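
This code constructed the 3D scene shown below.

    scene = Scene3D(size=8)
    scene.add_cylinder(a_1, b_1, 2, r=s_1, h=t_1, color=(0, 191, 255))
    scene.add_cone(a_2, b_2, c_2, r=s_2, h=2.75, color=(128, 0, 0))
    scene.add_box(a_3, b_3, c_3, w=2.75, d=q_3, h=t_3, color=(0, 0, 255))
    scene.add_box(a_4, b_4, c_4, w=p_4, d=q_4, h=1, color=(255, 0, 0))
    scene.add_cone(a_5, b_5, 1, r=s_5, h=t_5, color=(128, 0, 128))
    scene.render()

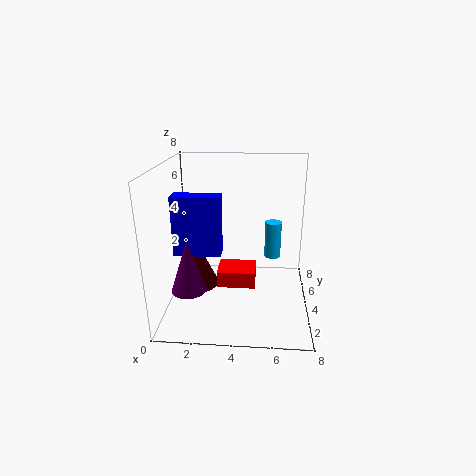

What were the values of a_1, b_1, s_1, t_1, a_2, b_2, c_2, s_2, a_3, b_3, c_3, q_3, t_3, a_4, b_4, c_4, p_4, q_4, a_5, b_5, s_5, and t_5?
a_1 = 6, b_1 = 6, s_1 = 0.5, t_1 = 2.25, a_2 = 1.5, b_2 = 4.5, c_2 = 0.75, s_2 = 1.25, a_3 = 0.25, b_3 = 4, c_3 = 2.75, q_3 = 1, t_3 = 3.5, a_4 = 2.75, b_4 = 4, c_4 = 0.75, p_4 = 2.25, q_4 = 1.75, a_5 = 1.25, b_5 = 3.25, s_5 = 1, t_5 = 3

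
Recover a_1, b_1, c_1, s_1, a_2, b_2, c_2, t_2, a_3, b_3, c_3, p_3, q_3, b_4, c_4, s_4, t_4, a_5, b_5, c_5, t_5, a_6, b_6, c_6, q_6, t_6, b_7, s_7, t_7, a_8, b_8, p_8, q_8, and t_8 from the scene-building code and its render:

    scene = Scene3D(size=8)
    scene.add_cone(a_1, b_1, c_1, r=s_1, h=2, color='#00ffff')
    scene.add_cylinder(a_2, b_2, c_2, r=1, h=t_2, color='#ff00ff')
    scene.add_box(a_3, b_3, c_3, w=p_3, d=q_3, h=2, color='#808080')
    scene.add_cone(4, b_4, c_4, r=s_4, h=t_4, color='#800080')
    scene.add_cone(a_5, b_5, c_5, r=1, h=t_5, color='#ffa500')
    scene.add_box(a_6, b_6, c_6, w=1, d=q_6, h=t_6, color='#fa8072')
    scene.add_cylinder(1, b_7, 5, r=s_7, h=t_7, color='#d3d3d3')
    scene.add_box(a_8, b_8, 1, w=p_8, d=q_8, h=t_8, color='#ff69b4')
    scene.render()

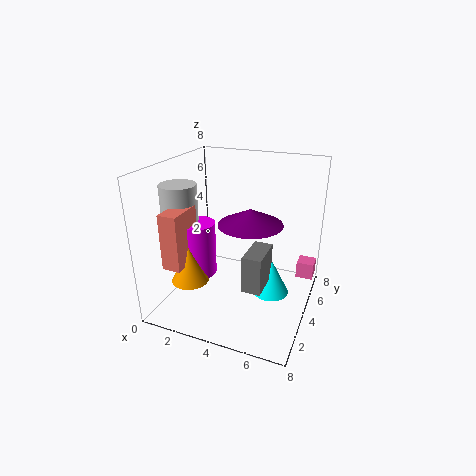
a_1 = 6; b_1 = 4; c_1 = 1; s_1 = 1; a_2 = 2; b_2 = 3; c_2 = 2; t_2 = 3; a_3 = 5; b_3 = 2; c_3 = 2; p_3 = 1; q_3 = 2; b_4 = 6; c_4 = 4; s_4 = 2; t_4 = 1; a_5 = 2; b_5 = 2; c_5 = 2; t_5 = 2; a_6 = 1; b_6 = 1; c_6 = 3; q_6 = 2; t_6 = 3; b_7 = 3; s_7 = 1; t_7 = 2; a_8 = 7; b_8 = 6; p_8 = 1; q_8 = 1; t_8 = 1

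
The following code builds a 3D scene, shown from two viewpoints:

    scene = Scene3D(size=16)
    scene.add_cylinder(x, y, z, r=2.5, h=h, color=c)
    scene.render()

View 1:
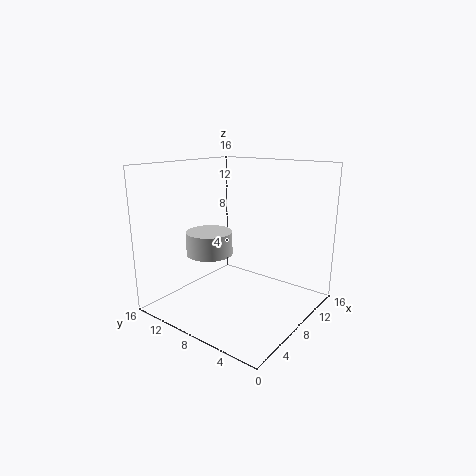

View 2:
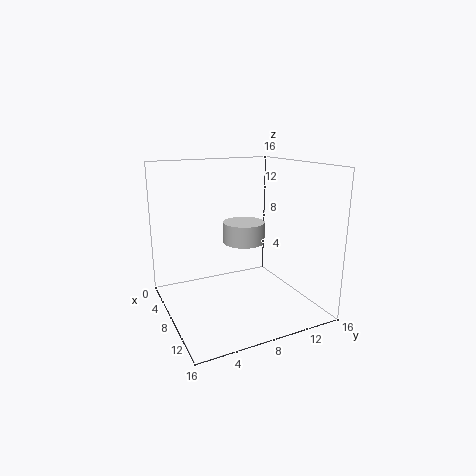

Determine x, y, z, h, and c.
x = 5.5
y = 10
z = 6.5
h = 2.5
c = 'lightgray'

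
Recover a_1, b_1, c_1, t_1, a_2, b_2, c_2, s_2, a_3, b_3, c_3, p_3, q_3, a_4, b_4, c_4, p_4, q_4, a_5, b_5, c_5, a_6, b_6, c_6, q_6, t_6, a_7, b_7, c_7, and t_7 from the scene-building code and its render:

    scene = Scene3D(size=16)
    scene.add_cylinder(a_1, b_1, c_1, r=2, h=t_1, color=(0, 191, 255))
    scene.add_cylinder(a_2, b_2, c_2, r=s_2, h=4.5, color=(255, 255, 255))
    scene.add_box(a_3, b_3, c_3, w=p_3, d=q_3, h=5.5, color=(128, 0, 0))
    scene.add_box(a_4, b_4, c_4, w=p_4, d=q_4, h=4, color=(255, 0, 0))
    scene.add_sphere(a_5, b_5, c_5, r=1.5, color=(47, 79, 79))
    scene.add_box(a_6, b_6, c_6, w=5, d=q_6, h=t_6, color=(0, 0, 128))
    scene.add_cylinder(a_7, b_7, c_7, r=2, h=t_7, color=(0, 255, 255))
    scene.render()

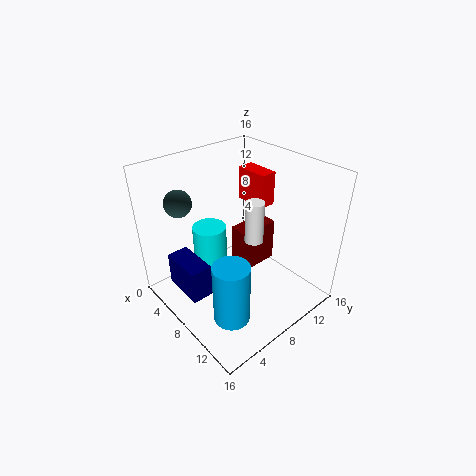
a_1 = 11; b_1 = 4.5; c_1 = 0.5; t_1 = 7; a_2 = 10; b_2 = 8.5; c_2 = 8.5; s_2 = 1; a_3 = 4.5; b_3 = 10; c_3 = 1.5; p_3 = 2.5; q_3 = 5; a_4 = 3.5; b_4 = 12; c_4 = 10; p_4 = 4; q_4 = 2; a_5 = 3.5; b_5 = 3.5; c_5 = 12; a_6 = 2.5; b_6 = 2; c_6 = 1.5; q_6 = 2.5; t_6 = 4; a_7 = 4; b_7 = 7; c_7 = 1.5; t_7 = 6.5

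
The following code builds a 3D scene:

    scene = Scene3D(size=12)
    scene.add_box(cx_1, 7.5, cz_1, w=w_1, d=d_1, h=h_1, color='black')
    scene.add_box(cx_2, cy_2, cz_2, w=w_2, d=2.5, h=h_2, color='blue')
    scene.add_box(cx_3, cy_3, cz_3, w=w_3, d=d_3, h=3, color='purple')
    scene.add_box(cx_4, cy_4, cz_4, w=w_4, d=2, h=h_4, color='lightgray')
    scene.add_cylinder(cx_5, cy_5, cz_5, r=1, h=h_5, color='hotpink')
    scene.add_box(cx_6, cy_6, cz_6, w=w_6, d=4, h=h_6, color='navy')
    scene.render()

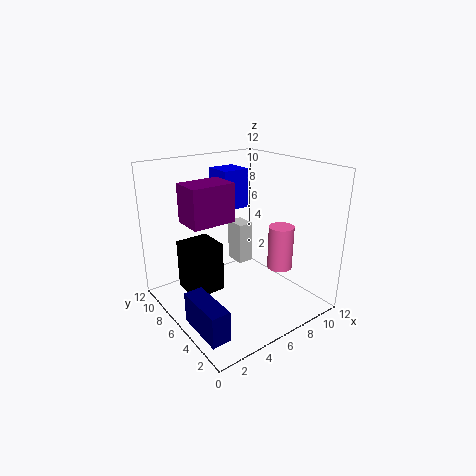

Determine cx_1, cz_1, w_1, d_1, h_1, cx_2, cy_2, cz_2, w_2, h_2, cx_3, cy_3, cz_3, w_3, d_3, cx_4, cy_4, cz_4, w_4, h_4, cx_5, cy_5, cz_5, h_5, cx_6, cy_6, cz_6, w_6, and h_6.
cx_1 = 2.5
cz_1 = 0.5
w_1 = 3
d_1 = 3
h_1 = 4.5
cx_2 = 6.5
cy_2 = 8.5
cz_2 = 7.5
w_2 = 2.5
h_2 = 3.5
cx_3 = 1.5
cy_3 = 5
cz_3 = 8
w_3 = 3.5
d_3 = 2.5
cx_4 = 8.5
cy_4 = 9
cz_4 = 1.5
w_4 = 1.5
h_4 = 4
cx_5 = 8
cy_5 = 3
cz_5 = 4
h_5 = 3.5
cx_6 = 0.5
cy_6 = 1.5
cz_6 = 0.5
w_6 = 1.5
h_6 = 2.5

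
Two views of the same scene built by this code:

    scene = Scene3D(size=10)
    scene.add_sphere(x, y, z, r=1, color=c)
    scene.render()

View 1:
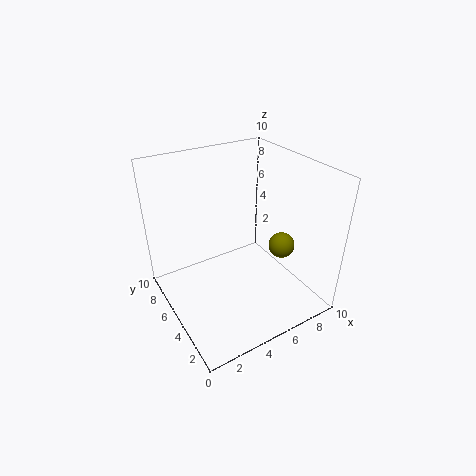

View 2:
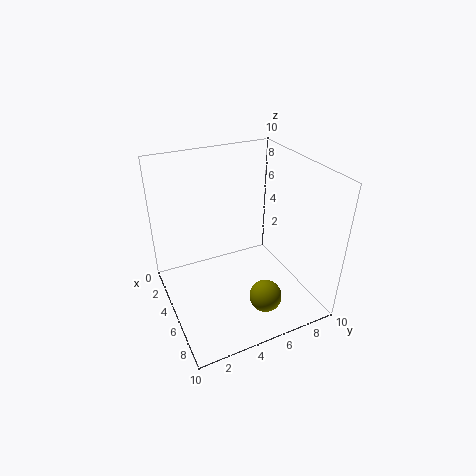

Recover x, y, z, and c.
x = 9, y = 5, z = 3, c = 'olive'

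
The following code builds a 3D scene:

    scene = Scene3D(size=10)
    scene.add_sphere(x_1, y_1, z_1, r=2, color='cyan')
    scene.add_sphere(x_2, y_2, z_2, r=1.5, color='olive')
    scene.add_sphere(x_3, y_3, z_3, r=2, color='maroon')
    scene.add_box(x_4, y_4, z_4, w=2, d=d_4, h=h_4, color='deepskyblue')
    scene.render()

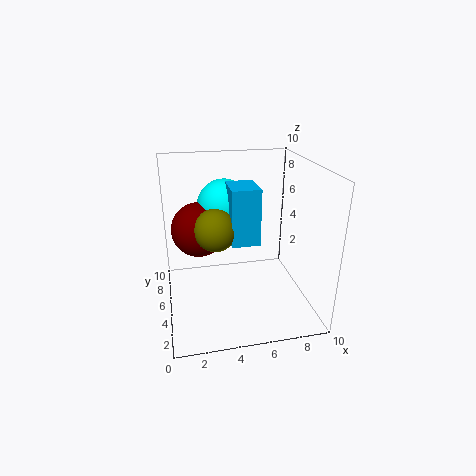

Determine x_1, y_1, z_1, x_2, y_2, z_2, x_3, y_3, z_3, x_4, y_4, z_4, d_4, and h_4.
x_1 = 4.5, y_1 = 7.5, z_1 = 6.5, x_2 = 3.5, y_2 = 5.5, z_2 = 5.5, x_3 = 2.5, y_3 = 7, z_3 = 5, x_4 = 4.5, y_4 = 4.5, z_4 = 4.5, d_4 = 2.5, h_4 = 4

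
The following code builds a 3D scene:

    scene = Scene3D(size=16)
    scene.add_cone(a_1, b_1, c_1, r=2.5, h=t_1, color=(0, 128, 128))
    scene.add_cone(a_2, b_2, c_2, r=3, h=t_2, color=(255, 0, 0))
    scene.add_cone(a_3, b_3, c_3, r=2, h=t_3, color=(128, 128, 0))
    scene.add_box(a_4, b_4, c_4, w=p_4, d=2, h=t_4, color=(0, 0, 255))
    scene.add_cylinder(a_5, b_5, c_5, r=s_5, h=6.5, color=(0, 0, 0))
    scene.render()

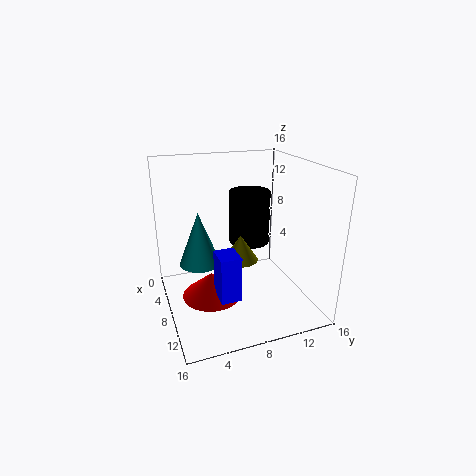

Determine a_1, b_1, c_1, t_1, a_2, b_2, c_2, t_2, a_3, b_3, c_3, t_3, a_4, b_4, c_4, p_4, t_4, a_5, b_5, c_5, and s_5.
a_1 = 4, b_1 = 4.5, c_1 = 3.5, t_1 = 6.5, a_2 = 11, b_2 = 4, c_2 = 3.5, t_2 = 2.5, a_3 = 7.5, b_3 = 8.5, c_3 = 5, t_3 = 3, a_4 = 12, b_4 = 4, c_4 = 4.5, p_4 = 2.5, t_4 = 4.5, a_5 = 4, b_5 = 11, c_5 = 5.5, s_5 = 2.5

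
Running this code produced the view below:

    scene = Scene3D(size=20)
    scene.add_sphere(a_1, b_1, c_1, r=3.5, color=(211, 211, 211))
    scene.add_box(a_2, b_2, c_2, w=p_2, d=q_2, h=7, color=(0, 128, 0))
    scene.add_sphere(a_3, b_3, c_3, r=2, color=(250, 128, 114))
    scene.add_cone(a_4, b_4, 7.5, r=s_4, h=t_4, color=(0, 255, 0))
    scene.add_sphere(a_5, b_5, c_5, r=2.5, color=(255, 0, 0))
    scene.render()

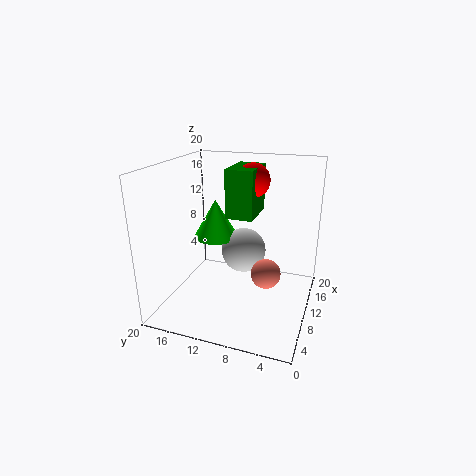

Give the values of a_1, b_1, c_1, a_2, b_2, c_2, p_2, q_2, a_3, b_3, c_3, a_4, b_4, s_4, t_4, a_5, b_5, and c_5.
a_1 = 15.5; b_1 = 11; c_1 = 5.5; a_2 = 11.5; b_2 = 8.5; c_2 = 12; p_2 = 6.5; q_2 = 4; a_3 = 8.5; b_3 = 5.5; c_3 = 6; a_4 = 15; b_4 = 15.5; s_4 = 3.5; t_4 = 6; a_5 = 15; b_5 = 9.5; c_5 = 17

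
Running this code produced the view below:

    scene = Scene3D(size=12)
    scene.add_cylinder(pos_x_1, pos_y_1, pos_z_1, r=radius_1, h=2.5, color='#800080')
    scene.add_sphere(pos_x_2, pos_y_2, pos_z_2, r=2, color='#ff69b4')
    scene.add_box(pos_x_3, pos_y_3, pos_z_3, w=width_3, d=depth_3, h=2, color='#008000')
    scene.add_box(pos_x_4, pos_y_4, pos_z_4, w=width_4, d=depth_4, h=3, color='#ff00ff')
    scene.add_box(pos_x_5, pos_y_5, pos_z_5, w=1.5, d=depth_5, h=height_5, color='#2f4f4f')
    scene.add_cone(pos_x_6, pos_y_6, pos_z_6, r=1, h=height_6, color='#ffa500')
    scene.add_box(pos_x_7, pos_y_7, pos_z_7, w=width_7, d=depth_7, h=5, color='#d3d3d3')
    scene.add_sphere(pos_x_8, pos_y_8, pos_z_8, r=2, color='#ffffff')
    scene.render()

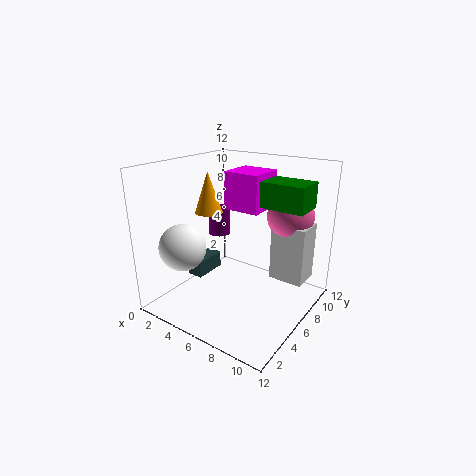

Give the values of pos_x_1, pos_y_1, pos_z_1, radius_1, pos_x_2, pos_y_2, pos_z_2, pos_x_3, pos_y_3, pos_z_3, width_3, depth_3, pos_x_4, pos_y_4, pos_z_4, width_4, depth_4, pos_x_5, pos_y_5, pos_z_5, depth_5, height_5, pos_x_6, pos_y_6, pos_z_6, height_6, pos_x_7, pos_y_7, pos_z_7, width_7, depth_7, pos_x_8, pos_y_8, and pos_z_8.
pos_x_1 = 2.5; pos_y_1 = 8; pos_z_1 = 5; radius_1 = 1; pos_x_2 = 9; pos_y_2 = 9.5; pos_z_2 = 7.5; pos_x_3 = 8; pos_y_3 = 6; pos_z_3 = 9; width_3 = 3.5; depth_3 = 2.5; pos_x_4 = 5; pos_y_4 = 5.5; pos_z_4 = 8.5; width_4 = 3; depth_4 = 3; pos_x_5 = 1; pos_y_5 = 5; pos_z_5 = 1.5; depth_5 = 3; height_5 = 1.5; pos_x_6 = 5.5; pos_y_6 = 3; pos_z_6 = 9; height_6 = 3; pos_x_7 = 8; pos_y_7 = 8; pos_z_7 = 2; width_7 = 3; depth_7 = 2.5; pos_x_8 = 2; pos_y_8 = 3.5; pos_z_8 = 5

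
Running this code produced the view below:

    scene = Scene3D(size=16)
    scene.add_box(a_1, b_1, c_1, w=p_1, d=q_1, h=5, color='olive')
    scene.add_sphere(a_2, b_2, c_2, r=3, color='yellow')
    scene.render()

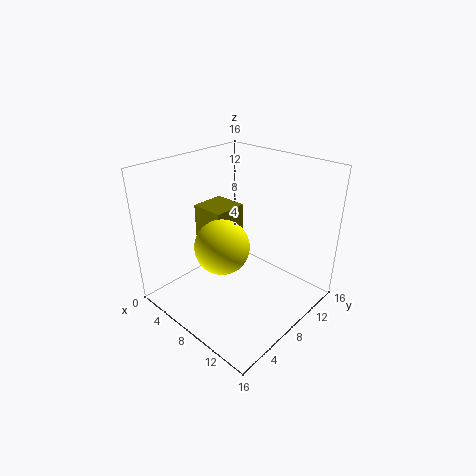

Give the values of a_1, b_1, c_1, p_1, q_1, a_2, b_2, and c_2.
a_1 = 2
b_1 = 7
c_1 = 5.5
p_1 = 4
q_1 = 4
a_2 = 7.5
b_2 = 6
c_2 = 7.5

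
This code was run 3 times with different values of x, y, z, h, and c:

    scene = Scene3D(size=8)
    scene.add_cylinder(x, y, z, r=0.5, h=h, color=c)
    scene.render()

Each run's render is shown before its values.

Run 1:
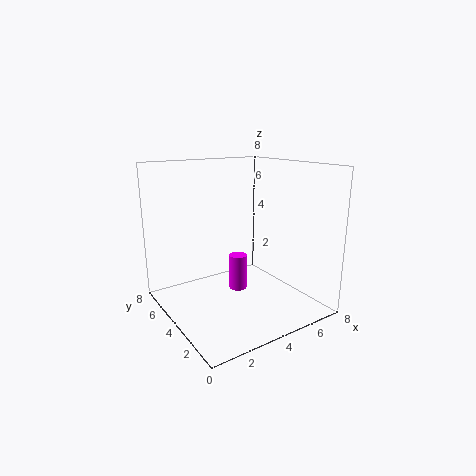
x = 4, y = 4, z = 1, h = 2, c = 'magenta'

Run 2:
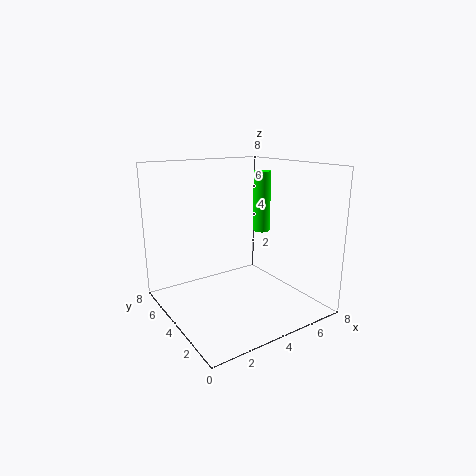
x = 6, y = 4.5, z = 4, h = 3.5, c = 'lime'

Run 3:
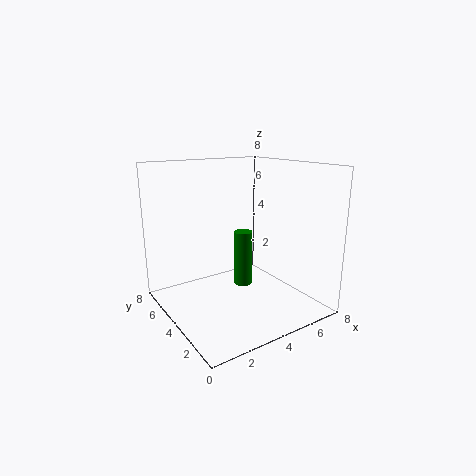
x = 4, y = 3.5, z = 1.5, h = 3, c = 'green'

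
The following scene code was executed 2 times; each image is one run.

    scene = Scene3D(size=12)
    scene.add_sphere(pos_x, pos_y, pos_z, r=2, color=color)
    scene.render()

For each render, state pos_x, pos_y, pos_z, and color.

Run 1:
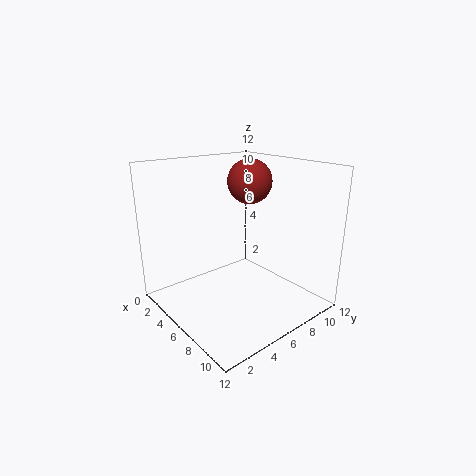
pos_x = 4, pos_y = 9, pos_z = 10, color = 'brown'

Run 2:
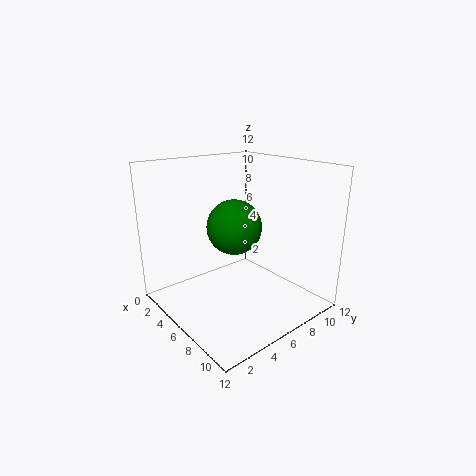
pos_x = 8, pos_y = 4, pos_z = 8, color = 'green'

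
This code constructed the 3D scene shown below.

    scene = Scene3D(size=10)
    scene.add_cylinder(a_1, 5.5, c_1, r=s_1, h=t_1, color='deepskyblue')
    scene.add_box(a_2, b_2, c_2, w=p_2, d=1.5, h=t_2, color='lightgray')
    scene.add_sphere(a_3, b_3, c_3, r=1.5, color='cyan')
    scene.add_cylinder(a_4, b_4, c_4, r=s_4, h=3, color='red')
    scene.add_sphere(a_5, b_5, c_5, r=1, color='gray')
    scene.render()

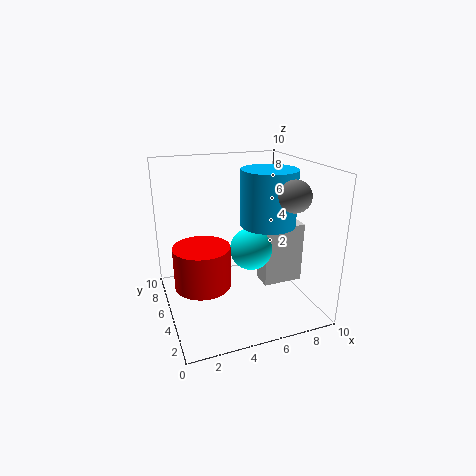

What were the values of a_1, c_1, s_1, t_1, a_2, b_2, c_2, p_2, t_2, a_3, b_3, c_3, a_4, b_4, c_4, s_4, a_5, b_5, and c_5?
a_1 = 7.5; c_1 = 5.5; s_1 = 2; t_1 = 4; a_2 = 7; b_2 = 4.5; c_2 = 1; p_2 = 3; t_2 = 4.5; a_3 = 6; b_3 = 5; c_3 = 4; a_4 = 2.5; b_4 = 5.5; c_4 = 1.5; s_4 = 2; a_5 = 7.5; b_5 = 2; c_5 = 8.5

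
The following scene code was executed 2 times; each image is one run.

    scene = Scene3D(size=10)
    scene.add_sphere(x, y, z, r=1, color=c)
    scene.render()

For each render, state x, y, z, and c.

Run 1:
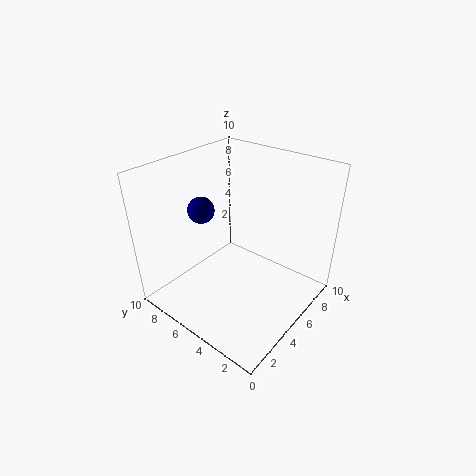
x = 5
y = 8.5
z = 6
c = 'navy'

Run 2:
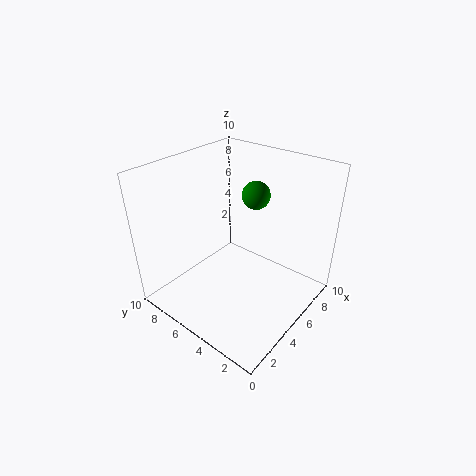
x = 7
y = 5
z = 7.5
c = 'green'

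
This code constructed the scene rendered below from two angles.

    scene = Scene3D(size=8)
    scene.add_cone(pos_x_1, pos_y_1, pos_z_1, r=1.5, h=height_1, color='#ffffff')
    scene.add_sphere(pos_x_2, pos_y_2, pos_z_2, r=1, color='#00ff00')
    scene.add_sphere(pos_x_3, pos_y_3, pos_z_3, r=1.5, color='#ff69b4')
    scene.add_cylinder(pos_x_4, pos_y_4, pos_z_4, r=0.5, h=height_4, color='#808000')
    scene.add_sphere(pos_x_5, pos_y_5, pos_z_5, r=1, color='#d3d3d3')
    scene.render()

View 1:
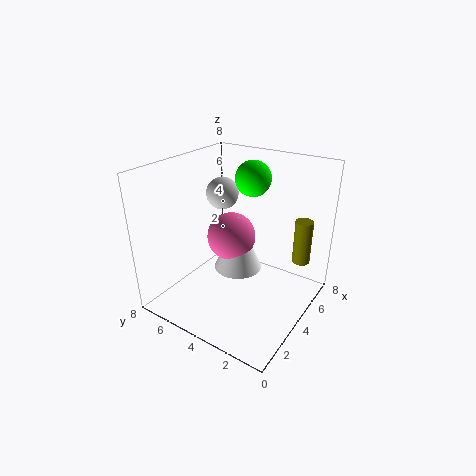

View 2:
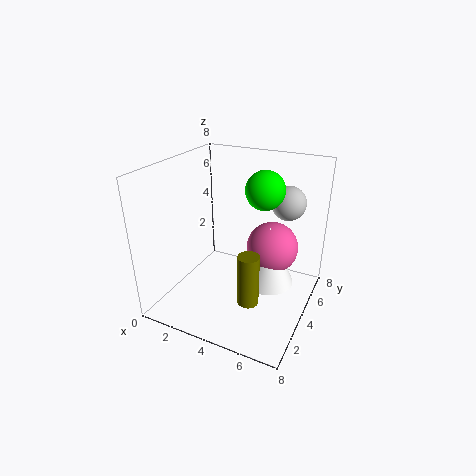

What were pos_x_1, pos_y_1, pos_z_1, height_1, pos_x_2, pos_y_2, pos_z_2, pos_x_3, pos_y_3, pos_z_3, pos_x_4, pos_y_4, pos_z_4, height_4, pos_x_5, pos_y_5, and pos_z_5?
pos_x_1 = 5.5; pos_y_1 = 5; pos_z_1 = 1; height_1 = 3.5; pos_x_2 = 5.5; pos_y_2 = 4; pos_z_2 = 7; pos_x_3 = 5.5; pos_y_3 = 5.5; pos_z_3 = 3; pos_x_4 = 6; pos_y_4 = 1; pos_z_4 = 2.5; height_4 = 2.5; pos_x_5 = 6; pos_y_5 = 6.5; pos_z_5 = 5.5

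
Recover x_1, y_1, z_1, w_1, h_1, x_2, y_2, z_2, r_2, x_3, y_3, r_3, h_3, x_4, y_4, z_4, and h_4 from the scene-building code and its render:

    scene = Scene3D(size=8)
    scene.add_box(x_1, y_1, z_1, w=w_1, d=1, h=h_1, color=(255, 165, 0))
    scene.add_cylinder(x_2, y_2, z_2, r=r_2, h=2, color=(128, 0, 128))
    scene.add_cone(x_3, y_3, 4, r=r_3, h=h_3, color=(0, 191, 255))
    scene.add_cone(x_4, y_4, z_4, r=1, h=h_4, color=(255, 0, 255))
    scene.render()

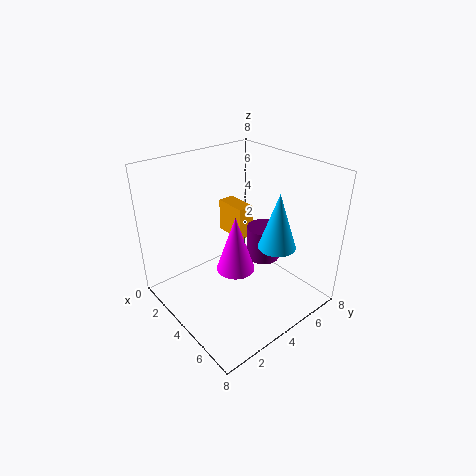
x_1 = 1; y_1 = 5; z_1 = 3; w_1 = 2; h_1 = 2; x_2 = 4; y_2 = 6; z_2 = 2; r_2 = 1; x_3 = 6; y_3 = 5; r_3 = 1; h_3 = 3; x_4 = 5; y_4 = 3; z_4 = 3; h_4 = 3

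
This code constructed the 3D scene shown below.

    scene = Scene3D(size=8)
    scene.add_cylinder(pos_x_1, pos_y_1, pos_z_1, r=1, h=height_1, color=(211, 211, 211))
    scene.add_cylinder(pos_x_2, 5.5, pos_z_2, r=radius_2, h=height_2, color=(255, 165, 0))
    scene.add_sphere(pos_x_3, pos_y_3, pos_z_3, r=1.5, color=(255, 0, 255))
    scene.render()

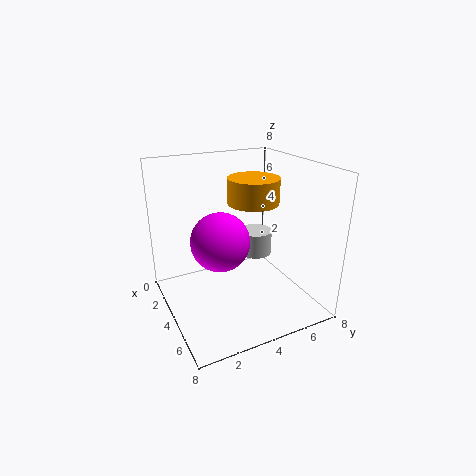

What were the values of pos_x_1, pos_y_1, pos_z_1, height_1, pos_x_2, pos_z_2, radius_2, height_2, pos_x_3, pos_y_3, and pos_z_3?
pos_x_1 = 2.5
pos_y_1 = 6
pos_z_1 = 2
height_1 = 1.5
pos_x_2 = 3
pos_z_2 = 5.5
radius_2 = 1.5
height_2 = 1.5
pos_x_3 = 5
pos_y_3 = 2.5
pos_z_3 = 4.5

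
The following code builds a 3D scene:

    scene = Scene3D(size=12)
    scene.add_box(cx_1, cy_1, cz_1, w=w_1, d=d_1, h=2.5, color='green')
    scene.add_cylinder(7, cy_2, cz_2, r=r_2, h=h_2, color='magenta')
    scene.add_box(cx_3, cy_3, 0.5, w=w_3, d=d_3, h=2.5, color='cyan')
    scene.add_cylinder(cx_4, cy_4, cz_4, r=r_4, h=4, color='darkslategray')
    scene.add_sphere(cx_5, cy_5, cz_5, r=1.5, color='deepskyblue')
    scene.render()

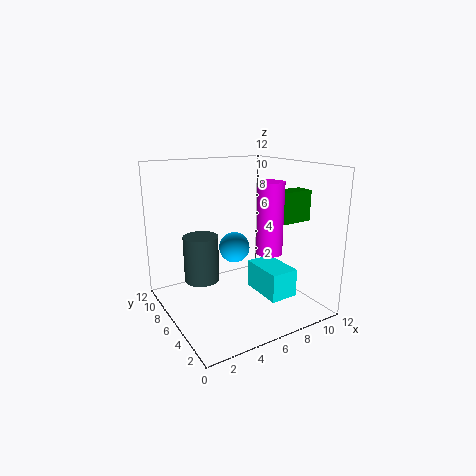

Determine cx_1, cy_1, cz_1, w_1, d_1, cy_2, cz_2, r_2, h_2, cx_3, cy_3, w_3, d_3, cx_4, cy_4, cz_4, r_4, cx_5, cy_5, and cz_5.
cx_1 = 7
cy_1 = 3
cz_1 = 7.5
w_1 = 4
d_1 = 1.5
cy_2 = 3
cz_2 = 5.5
r_2 = 1
h_2 = 5.5
cx_3 = 8
cy_3 = 3.5
w_3 = 2.5
d_3 = 4
cx_4 = 3.5
cy_4 = 8
cz_4 = 2
r_4 = 1.5
cx_5 = 8
cy_5 = 10
cz_5 = 3.5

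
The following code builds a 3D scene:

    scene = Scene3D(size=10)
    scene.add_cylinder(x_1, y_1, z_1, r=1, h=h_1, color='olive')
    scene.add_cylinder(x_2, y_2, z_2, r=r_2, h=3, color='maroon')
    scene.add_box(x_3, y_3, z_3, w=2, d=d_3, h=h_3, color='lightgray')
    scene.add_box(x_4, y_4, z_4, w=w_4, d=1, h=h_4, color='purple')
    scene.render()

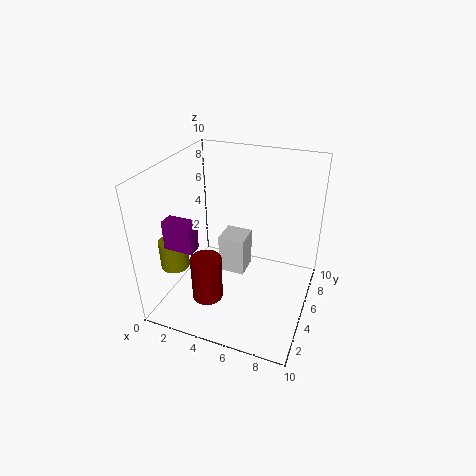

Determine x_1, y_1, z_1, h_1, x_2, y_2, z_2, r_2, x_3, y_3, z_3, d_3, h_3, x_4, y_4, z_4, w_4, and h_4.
x_1 = 1
y_1 = 3
z_1 = 3
h_1 = 2
x_2 = 4
y_2 = 2
z_2 = 2
r_2 = 1
x_3 = 3
y_3 = 6
z_3 = 1
d_3 = 2
h_3 = 3
x_4 = 1
y_4 = 2
z_4 = 5
w_4 = 2
h_4 = 2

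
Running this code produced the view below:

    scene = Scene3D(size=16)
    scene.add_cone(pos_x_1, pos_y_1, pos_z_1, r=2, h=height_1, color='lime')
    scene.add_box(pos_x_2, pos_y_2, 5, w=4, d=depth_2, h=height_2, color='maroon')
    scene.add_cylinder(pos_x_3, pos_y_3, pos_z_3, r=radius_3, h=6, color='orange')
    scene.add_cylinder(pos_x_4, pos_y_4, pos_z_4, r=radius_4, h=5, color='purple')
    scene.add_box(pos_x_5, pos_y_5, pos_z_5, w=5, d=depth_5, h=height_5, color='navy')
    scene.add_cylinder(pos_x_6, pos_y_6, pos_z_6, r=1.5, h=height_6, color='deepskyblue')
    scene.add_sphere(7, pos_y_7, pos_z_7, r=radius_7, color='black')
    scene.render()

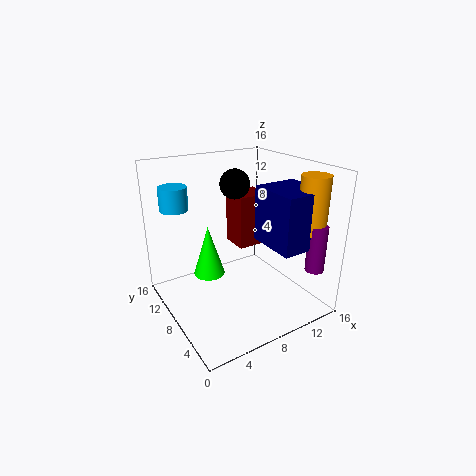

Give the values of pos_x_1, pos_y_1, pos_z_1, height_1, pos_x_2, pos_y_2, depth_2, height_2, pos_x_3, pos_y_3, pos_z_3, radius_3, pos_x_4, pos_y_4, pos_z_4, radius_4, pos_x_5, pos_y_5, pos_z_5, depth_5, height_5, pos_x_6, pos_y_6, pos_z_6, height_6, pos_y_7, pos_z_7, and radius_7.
pos_x_1 = 7; pos_y_1 = 13.5; pos_z_1 = 1; height_1 = 6.5; pos_x_2 = 10; pos_y_2 = 10.5; depth_2 = 3.5; height_2 = 6.5; pos_x_3 = 13.5; pos_y_3 = 2.5; pos_z_3 = 9.5; radius_3 = 1.5; pos_x_4 = 13.5; pos_y_4 = 1.5; pos_z_4 = 5.5; radius_4 = 1; pos_x_5 = 9.5; pos_y_5 = 1.5; pos_z_5 = 8; depth_5 = 5.5; height_5 = 6; pos_x_6 = 2; pos_y_6 = 11; pos_z_6 = 11.5; height_6 = 2.5; pos_y_7 = 7; pos_z_7 = 14.5; radius_7 = 1.5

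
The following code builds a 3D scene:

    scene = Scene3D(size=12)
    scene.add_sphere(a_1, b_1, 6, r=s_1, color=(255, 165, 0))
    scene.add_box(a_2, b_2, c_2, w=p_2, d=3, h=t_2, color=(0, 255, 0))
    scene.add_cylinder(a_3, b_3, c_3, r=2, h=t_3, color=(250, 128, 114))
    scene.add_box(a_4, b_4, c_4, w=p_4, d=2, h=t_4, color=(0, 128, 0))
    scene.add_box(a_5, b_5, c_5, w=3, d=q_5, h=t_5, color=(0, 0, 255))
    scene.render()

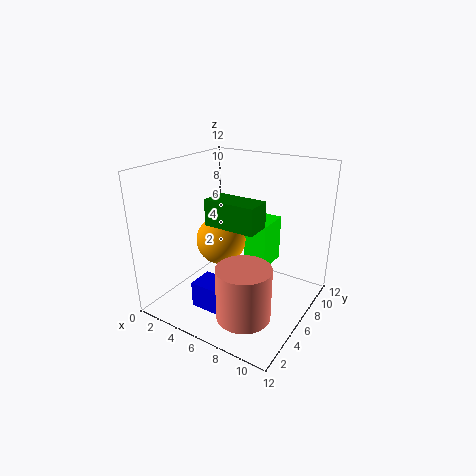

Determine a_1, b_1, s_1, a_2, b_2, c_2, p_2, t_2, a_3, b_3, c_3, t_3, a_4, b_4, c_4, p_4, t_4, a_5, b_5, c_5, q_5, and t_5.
a_1 = 5, b_1 = 5, s_1 = 2, a_2 = 6, b_2 = 7, c_2 = 3, p_2 = 2, t_2 = 4, a_3 = 9, b_3 = 2, c_3 = 2, t_3 = 4, a_4 = 5, b_4 = 3, c_4 = 8, p_4 = 4, t_4 = 2, a_5 = 5, b_5 = 1, c_5 = 2, q_5 = 2, t_5 = 2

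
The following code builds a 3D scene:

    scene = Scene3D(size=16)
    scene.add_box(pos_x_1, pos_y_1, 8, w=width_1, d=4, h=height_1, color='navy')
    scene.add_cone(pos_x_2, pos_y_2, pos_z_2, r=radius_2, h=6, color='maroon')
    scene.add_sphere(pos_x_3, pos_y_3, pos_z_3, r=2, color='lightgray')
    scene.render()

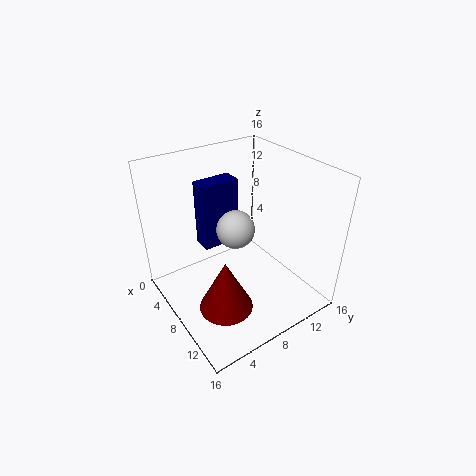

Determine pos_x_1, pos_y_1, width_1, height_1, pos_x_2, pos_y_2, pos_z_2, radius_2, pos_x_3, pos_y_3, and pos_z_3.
pos_x_1 = 6; pos_y_1 = 4; width_1 = 2; height_1 = 7; pos_x_2 = 10; pos_y_2 = 5; pos_z_2 = 1; radius_2 = 3; pos_x_3 = 9; pos_y_3 = 7; pos_z_3 = 10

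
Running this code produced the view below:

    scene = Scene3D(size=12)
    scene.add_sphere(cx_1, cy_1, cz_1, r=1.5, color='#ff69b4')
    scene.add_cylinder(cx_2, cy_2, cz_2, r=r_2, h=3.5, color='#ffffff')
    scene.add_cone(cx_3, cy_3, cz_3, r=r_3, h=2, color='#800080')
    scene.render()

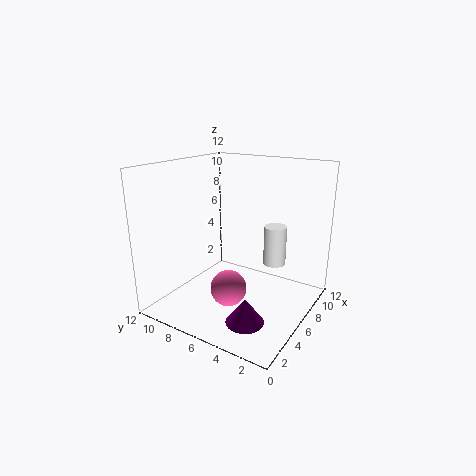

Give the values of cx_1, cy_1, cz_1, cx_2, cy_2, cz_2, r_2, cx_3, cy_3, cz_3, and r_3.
cx_1 = 4.5
cy_1 = 6
cz_1 = 2
cx_2 = 9
cy_2 = 4
cz_2 = 3
r_2 = 1
cx_3 = 3
cy_3 = 3.5
cz_3 = 0.5
r_3 = 1.5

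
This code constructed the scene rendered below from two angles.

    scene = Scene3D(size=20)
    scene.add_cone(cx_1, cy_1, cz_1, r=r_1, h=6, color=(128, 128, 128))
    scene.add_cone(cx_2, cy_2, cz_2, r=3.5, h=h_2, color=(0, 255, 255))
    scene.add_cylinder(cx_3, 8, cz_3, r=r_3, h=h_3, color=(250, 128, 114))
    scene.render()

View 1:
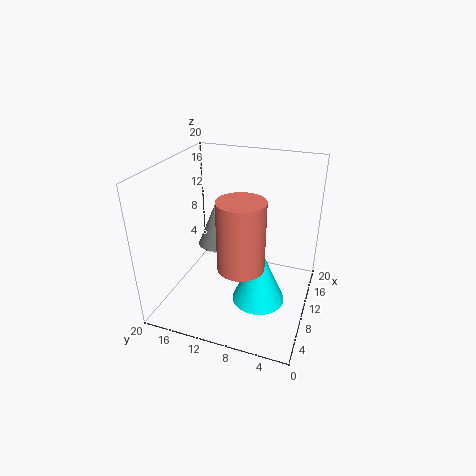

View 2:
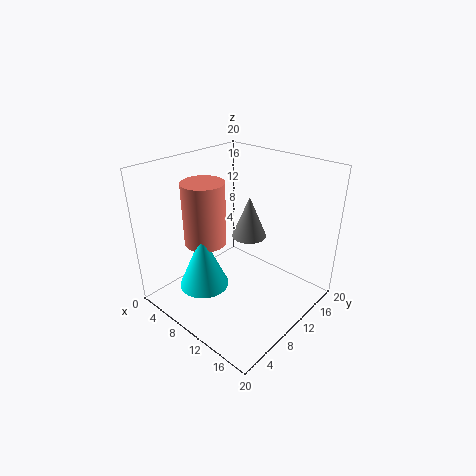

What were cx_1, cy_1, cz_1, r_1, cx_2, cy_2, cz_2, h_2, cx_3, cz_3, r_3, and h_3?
cx_1 = 9.5; cy_1 = 13; cz_1 = 9; r_1 = 2.5; cx_2 = 7; cy_2 = 6; cz_2 = 3; h_2 = 8; cx_3 = 5.5; cz_3 = 8.5; r_3 = 3; h_3 = 9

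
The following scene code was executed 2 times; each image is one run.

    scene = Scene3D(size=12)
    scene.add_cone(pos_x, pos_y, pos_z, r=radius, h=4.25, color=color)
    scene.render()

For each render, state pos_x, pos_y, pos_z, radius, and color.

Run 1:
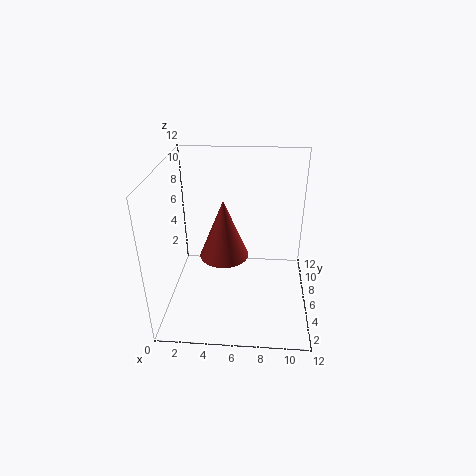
pos_x = 5.25, pos_y = 2.75, pos_z = 6.5, radius = 1.75, color = 'brown'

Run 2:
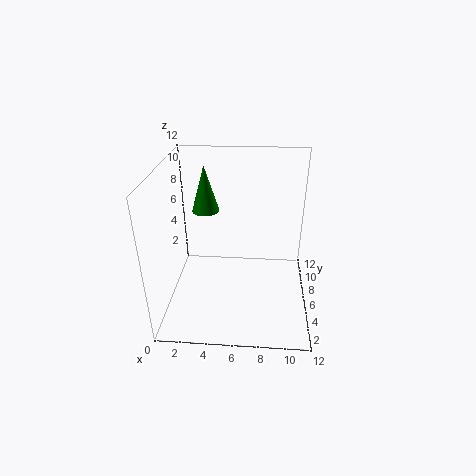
pos_x = 2.75, pos_y = 9.5, pos_z = 6.75, radius = 1.25, color = 'green'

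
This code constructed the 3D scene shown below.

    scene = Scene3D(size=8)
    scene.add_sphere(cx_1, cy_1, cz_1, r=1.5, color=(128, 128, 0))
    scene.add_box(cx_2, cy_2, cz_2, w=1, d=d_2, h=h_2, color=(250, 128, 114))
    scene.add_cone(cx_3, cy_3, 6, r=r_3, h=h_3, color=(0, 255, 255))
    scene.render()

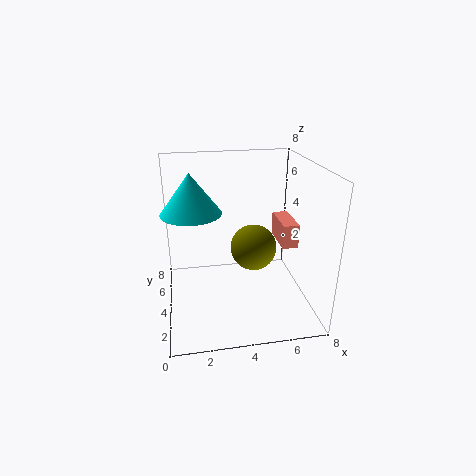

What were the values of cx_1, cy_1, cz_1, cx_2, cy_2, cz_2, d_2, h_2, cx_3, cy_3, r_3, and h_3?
cx_1 = 5.5, cy_1 = 6.5, cz_1 = 2, cx_2 = 7, cy_2 = 5, cz_2 = 2.5, d_2 = 2.5, h_2 = 1.5, cx_3 = 1.5, cy_3 = 3, r_3 = 1.5, h_3 = 2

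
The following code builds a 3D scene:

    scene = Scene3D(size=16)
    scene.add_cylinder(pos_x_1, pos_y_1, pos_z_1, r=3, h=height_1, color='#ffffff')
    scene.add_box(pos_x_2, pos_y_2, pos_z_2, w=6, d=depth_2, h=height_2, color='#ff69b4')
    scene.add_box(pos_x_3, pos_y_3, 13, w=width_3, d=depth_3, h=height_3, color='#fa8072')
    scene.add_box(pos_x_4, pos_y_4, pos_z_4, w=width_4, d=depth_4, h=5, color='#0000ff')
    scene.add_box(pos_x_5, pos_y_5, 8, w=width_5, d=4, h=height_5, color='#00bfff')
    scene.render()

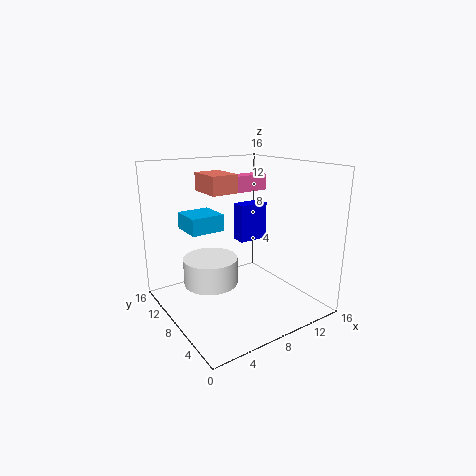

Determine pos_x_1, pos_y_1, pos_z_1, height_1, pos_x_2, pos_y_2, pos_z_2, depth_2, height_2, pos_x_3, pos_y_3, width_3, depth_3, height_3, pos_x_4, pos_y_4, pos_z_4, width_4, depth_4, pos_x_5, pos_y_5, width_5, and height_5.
pos_x_1 = 5; pos_y_1 = 9; pos_z_1 = 3; height_1 = 3; pos_x_2 = 9; pos_y_2 = 12; pos_z_2 = 12; depth_2 = 2; height_2 = 2; pos_x_3 = 5; pos_y_3 = 8; width_3 = 3; depth_3 = 4; height_3 = 2; pos_x_4 = 12; pos_y_4 = 13; pos_z_4 = 5; width_4 = 4; depth_4 = 2; pos_x_5 = 4; pos_y_5 = 11; width_5 = 4; height_5 = 2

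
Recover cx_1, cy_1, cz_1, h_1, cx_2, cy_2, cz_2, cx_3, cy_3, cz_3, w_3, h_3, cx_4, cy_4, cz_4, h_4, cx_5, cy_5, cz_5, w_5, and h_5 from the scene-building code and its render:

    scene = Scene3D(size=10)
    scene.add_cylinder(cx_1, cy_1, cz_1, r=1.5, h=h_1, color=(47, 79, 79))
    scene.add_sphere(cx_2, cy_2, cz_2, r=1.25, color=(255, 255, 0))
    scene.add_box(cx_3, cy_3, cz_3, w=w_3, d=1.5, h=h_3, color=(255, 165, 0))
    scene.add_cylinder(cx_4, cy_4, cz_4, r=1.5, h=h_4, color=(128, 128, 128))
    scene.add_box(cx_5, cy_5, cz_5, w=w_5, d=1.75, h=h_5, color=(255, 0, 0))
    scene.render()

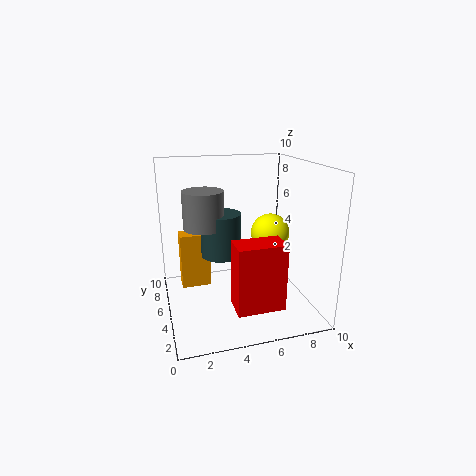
cx_1 = 4.25, cy_1 = 7, cz_1 = 3, h_1 = 3.25, cx_2 = 6.75, cy_2 = 3.5, cz_2 = 5.75, cx_3 = 1.25, cy_3 = 7.5, cz_3 = 0.25, w_3 = 2.25, h_3 = 4.25, cx_4 = 3, cy_4 = 7, cz_4 = 5.25, h_4 = 2.75, cx_5 = 3.75, cy_5 = 0.5, cz_5 = 1.75, w_5 = 3, h_5 = 4.25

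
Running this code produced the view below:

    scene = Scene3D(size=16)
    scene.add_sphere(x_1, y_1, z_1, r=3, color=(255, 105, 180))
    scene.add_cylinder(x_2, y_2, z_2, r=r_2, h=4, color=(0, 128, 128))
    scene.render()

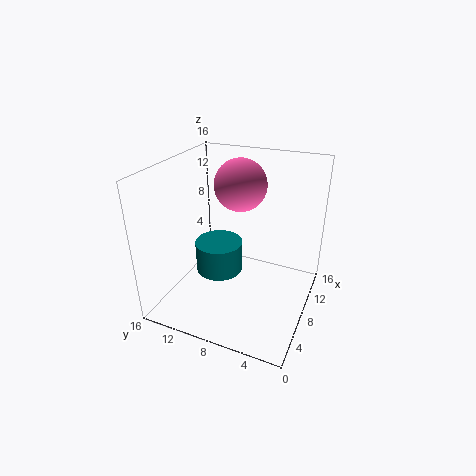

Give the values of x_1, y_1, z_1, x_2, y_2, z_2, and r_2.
x_1 = 11; y_1 = 9; z_1 = 13; x_2 = 11; y_2 = 12; z_2 = 1; r_2 = 3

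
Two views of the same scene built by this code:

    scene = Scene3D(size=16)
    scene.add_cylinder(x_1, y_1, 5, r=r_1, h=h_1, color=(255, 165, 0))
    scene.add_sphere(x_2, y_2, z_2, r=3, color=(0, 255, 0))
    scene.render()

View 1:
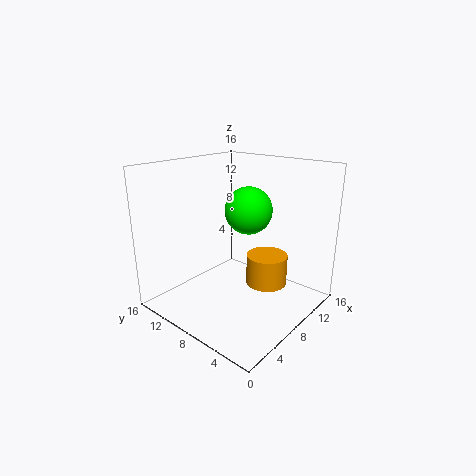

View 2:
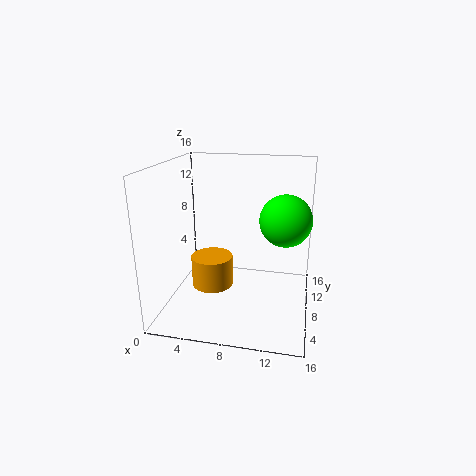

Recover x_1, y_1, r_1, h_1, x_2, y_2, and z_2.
x_1 = 6.5, y_1 = 3, r_1 = 2, h_1 = 3, x_2 = 13, y_2 = 10.5, z_2 = 9.5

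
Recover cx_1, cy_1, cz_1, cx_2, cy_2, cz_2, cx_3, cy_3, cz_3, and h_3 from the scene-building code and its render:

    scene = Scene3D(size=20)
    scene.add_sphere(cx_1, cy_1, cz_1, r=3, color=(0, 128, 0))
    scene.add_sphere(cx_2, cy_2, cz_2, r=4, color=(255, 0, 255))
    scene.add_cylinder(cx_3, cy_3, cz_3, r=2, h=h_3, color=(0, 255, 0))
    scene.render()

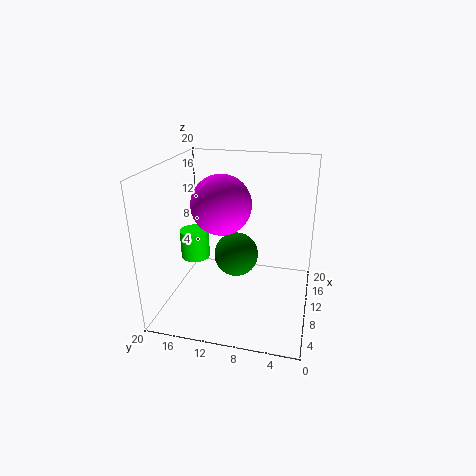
cx_1 = 9, cy_1 = 10, cz_1 = 8, cx_2 = 9, cy_2 = 12, cz_2 = 15, cx_3 = 9, cy_3 = 16, cz_3 = 7, h_3 = 4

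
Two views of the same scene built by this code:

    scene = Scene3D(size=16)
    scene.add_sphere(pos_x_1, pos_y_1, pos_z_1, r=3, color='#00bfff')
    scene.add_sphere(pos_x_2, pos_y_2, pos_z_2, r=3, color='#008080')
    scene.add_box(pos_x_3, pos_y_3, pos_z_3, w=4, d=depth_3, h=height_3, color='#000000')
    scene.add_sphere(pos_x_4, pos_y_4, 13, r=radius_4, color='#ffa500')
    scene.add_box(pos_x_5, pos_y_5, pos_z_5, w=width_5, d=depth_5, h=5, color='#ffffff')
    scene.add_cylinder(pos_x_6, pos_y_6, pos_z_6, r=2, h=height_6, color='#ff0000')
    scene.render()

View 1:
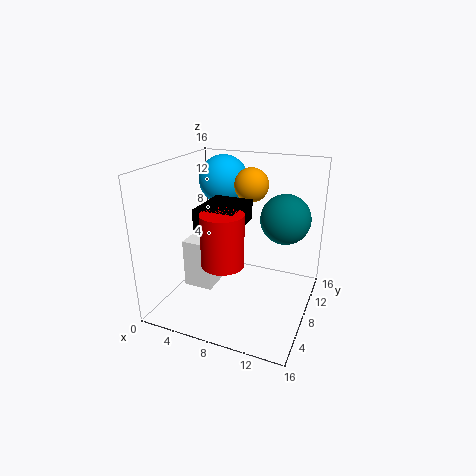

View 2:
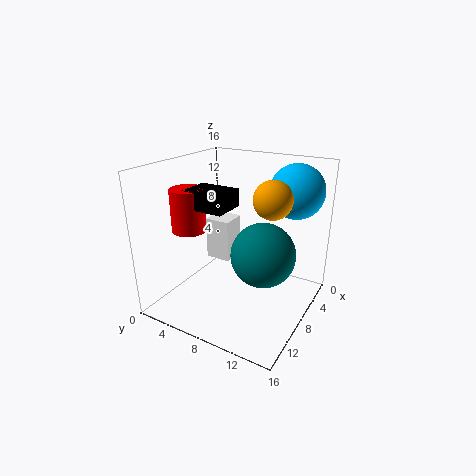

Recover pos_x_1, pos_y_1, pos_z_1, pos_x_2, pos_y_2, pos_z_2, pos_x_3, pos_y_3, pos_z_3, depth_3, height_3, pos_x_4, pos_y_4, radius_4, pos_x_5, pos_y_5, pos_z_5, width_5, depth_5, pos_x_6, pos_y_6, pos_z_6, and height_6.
pos_x_1 = 4; pos_y_1 = 13; pos_z_1 = 13; pos_x_2 = 12; pos_y_2 = 13; pos_z_2 = 9; pos_x_3 = 6; pos_y_3 = 2; pos_z_3 = 11; depth_3 = 5; height_3 = 2; pos_x_4 = 8; pos_y_4 = 12; radius_4 = 2; pos_x_5 = 4; pos_y_5 = 3; pos_z_5 = 4; width_5 = 3; depth_5 = 3; pos_x_6 = 9; pos_y_6 = 2; pos_z_6 = 8; height_6 = 5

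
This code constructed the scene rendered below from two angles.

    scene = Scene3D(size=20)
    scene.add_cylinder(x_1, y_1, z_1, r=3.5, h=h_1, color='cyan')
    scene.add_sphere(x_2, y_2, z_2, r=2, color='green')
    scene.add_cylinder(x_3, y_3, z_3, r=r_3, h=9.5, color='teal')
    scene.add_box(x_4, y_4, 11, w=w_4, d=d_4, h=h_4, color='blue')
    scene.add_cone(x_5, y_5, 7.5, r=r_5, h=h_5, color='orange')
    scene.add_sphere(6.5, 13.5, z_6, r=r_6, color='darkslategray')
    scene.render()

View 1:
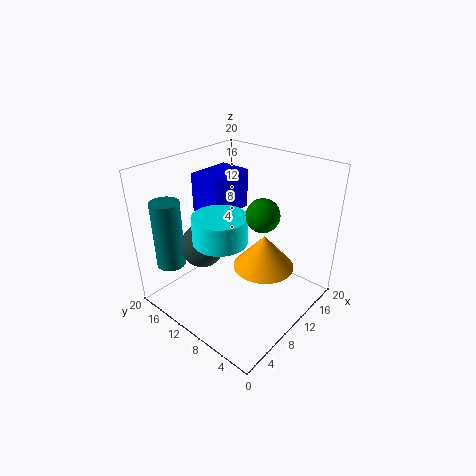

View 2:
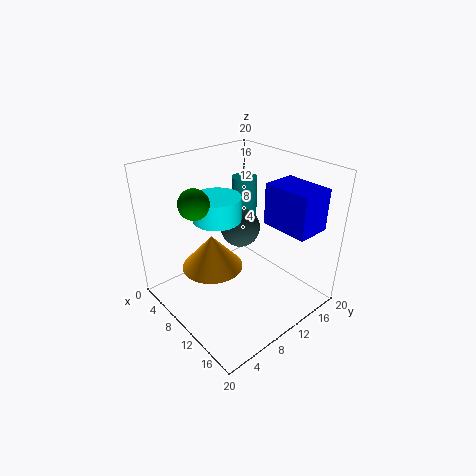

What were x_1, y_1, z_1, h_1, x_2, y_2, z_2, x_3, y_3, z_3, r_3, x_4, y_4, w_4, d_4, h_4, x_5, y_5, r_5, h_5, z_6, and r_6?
x_1 = 6, y_1 = 9.5, z_1 = 11.5, h_1 = 3.5, x_2 = 8, y_2 = 4.5, z_2 = 16, x_3 = 3.5, y_3 = 17, z_3 = 6, r_3 = 2, x_4 = 10.5, y_4 = 14.5, w_4 = 7, d_4 = 5, h_4 = 6, x_5 = 10, y_5 = 5.5, r_5 = 4, h_5 = 4.5, z_6 = 9, r_6 = 3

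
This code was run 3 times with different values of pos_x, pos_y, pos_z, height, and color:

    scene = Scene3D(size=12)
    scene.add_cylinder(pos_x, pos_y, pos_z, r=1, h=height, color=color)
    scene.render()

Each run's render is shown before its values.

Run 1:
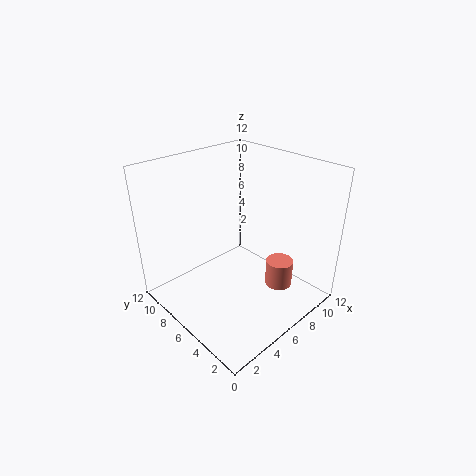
pos_x = 6; pos_y = 1.5; pos_z = 4; height = 2; color = 'salmon'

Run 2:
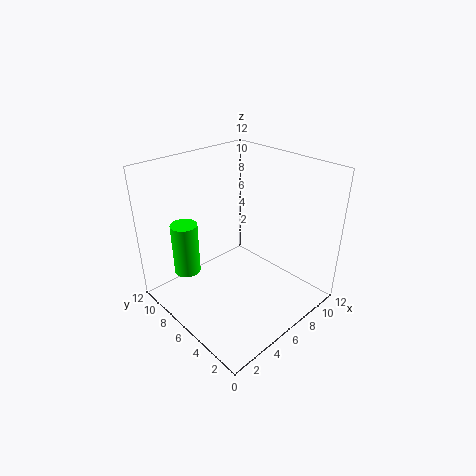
pos_x = 1.5; pos_y = 7; pos_z = 4.5; height = 4; color = 'lime'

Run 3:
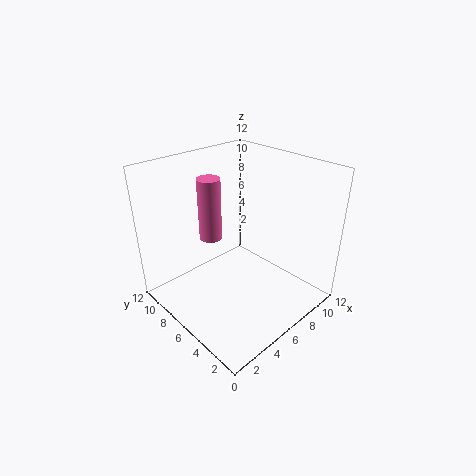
pos_x = 5.5; pos_y = 9; pos_z = 5; height = 5.5; color = 'hotpink'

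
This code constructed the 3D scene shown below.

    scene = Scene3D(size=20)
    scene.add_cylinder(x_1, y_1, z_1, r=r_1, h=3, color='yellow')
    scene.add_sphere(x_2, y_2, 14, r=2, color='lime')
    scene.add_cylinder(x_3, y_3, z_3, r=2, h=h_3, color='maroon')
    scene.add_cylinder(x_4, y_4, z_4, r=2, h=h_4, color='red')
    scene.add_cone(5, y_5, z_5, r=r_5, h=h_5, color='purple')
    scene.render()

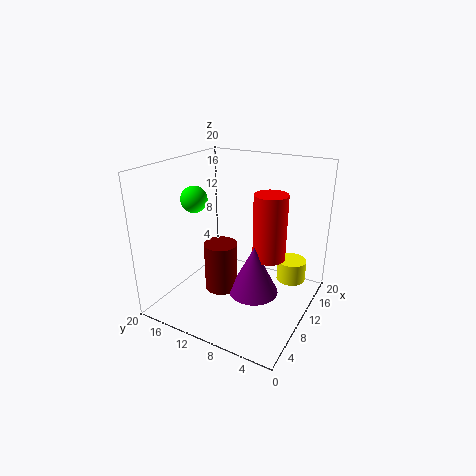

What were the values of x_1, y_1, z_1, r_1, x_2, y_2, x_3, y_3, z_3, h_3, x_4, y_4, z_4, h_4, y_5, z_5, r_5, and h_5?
x_1 = 13, y_1 = 3, z_1 = 4, r_1 = 2, x_2 = 11, y_2 = 18, x_3 = 4, y_3 = 9, z_3 = 6, h_3 = 6, x_4 = 7, y_4 = 4, z_4 = 10, h_4 = 8, y_5 = 5, z_5 = 6, r_5 = 3, h_5 = 6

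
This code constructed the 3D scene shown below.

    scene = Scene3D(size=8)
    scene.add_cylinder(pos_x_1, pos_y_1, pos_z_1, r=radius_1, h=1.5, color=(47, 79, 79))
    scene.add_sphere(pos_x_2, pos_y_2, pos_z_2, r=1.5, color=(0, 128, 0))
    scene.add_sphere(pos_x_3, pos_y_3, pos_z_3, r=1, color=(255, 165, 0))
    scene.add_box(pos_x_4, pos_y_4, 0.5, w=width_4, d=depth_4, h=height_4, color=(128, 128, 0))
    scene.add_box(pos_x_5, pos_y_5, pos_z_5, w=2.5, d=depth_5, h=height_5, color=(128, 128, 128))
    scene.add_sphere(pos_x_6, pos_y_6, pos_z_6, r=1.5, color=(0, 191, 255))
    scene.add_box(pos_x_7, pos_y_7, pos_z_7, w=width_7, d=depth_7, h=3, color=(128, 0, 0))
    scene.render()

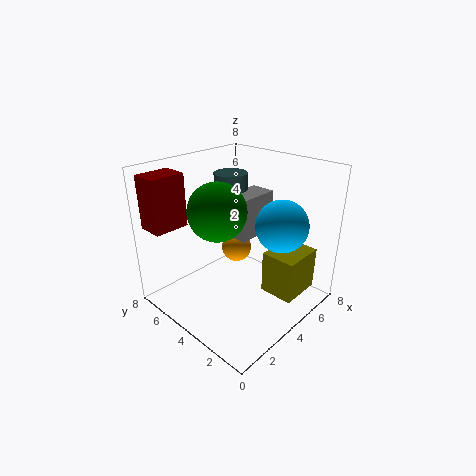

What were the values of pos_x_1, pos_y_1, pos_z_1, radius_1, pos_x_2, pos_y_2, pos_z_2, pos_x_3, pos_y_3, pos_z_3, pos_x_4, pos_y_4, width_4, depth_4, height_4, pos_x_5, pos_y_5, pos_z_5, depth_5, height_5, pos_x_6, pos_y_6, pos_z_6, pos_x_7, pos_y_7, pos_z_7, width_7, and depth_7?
pos_x_1 = 5.5, pos_y_1 = 6, pos_z_1 = 5.5, radius_1 = 1, pos_x_2 = 2.5, pos_y_2 = 4, pos_z_2 = 6, pos_x_3 = 6.5, pos_y_3 = 6.5, pos_z_3 = 1.5, pos_x_4 = 5, pos_y_4 = 1, width_4 = 2.5, depth_4 = 2, height_4 = 2.5, pos_x_5 = 4.5, pos_y_5 = 4, pos_z_5 = 3.5, depth_5 = 1.5, height_5 = 2.5, pos_x_6 = 6, pos_y_6 = 2.5, pos_z_6 = 4.5, pos_x_7 = 0.5, pos_y_7 = 6.5, pos_z_7 = 4.5, width_7 = 2, depth_7 = 1.5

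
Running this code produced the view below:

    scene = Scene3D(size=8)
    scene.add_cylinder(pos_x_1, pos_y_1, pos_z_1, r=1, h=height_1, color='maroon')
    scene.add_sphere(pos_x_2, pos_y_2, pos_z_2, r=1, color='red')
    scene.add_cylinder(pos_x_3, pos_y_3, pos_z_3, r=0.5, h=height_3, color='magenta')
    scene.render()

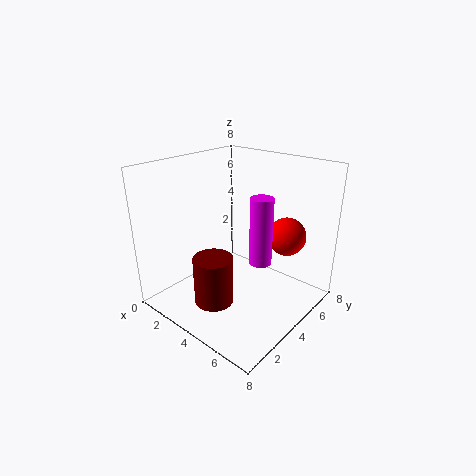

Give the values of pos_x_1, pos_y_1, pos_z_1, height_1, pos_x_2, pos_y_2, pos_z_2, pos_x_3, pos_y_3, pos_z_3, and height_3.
pos_x_1 = 4.5, pos_y_1 = 1.5, pos_z_1 = 1.5, height_1 = 2.5, pos_x_2 = 6.5, pos_y_2 = 5, pos_z_2 = 4.5, pos_x_3 = 7, pos_y_3 = 2, pos_z_3 = 4.5, height_3 = 3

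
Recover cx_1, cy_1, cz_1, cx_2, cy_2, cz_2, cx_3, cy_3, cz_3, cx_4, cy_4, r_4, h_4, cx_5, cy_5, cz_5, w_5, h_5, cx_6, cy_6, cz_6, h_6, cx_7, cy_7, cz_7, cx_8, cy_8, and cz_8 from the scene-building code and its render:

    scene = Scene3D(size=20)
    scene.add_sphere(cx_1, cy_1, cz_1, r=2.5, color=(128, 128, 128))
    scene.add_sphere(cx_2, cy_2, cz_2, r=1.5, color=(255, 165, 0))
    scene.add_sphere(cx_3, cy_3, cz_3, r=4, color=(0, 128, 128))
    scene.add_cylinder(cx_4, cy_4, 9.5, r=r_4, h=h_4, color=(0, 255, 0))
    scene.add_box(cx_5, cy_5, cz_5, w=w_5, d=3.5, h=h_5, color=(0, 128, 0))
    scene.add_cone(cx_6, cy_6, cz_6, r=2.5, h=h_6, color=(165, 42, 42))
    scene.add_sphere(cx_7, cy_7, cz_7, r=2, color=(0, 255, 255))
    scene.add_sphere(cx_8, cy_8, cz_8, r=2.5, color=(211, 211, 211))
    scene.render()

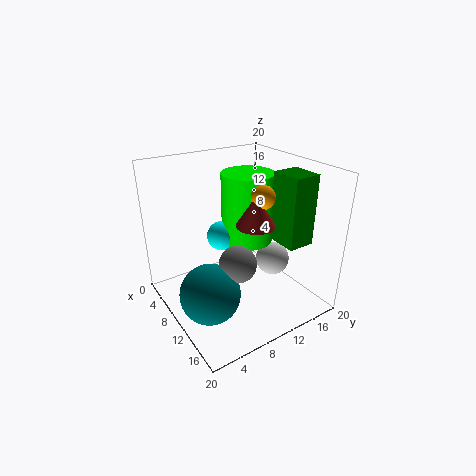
cx_1 = 13, cy_1 = 8, cz_1 = 8, cx_2 = 14, cy_2 = 11, cz_2 = 17, cx_3 = 12.5, cy_3 = 4, cz_3 = 4.5, cx_4 = 10, cy_4 = 11.5, r_4 = 3.5, h_4 = 9.5, cx_5 = 14, cy_5 = 12.5, cz_5 = 11, w_5 = 4, h_5 = 9, cx_6 = 14, cy_6 = 10, cz_6 = 13.5, h_6 = 4, cx_7 = 9, cy_7 = 8, cz_7 = 10.5, cx_8 = 10.5, cy_8 = 16, cz_8 = 5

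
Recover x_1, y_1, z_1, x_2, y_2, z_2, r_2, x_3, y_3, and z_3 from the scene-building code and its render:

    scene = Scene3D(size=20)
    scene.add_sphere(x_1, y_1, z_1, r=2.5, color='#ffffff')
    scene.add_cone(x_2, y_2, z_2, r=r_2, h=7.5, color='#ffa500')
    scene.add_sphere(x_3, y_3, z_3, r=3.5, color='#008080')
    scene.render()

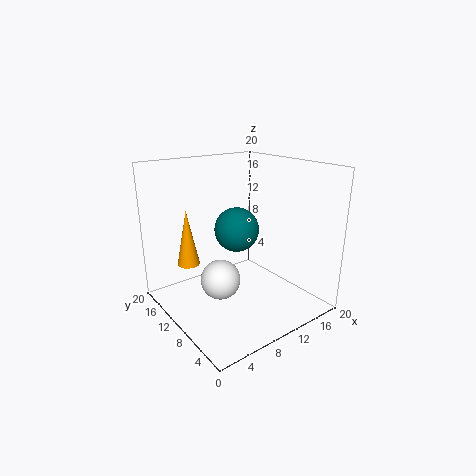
x_1 = 5, y_1 = 7, z_1 = 6.5, x_2 = 3.5, y_2 = 12.5, z_2 = 7, r_2 = 1.5, x_3 = 13.5, y_3 = 15, z_3 = 9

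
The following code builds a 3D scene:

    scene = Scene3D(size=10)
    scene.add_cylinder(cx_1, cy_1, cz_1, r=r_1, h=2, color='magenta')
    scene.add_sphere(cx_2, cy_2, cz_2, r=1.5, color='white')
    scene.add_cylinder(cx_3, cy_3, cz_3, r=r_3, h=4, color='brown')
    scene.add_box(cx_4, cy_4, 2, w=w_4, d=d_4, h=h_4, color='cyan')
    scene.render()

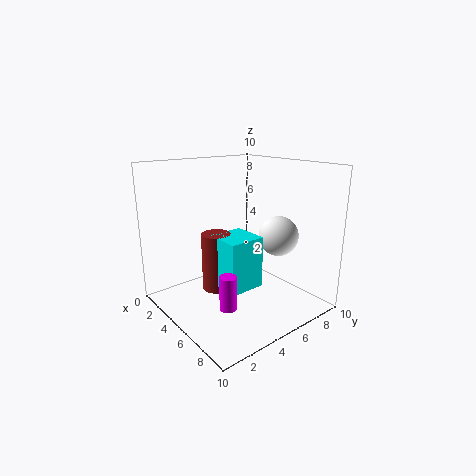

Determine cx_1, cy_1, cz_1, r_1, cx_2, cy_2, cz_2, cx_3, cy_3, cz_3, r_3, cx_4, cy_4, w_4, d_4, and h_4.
cx_1 = 8.5; cy_1 = 1.5; cz_1 = 2.5; r_1 = 0.5; cx_2 = 5.5; cy_2 = 8.5; cz_2 = 4.5; cx_3 = 4.5; cy_3 = 3.5; cz_3 = 1.5; r_3 = 1; cx_4 = 4.5; cy_4 = 3; w_4 = 2.5; d_4 = 2.5; h_4 = 3.5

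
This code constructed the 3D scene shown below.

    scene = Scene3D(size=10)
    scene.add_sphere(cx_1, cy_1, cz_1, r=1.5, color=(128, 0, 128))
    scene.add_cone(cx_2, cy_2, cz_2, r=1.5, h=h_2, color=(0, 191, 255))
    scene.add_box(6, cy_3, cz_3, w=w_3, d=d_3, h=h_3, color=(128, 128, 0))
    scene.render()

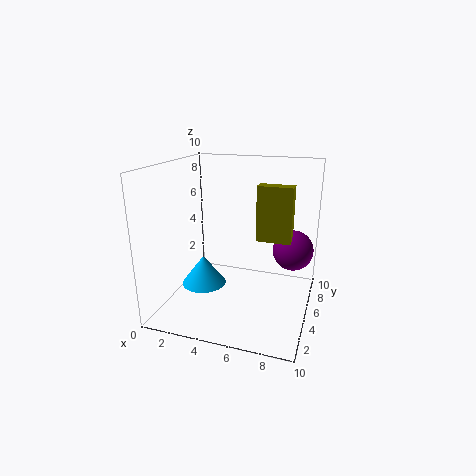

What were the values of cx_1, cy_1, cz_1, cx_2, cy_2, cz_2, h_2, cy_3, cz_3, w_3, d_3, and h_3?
cx_1 = 8.5
cy_1 = 7.5
cz_1 = 3.5
cx_2 = 3
cy_2 = 3.5
cz_2 = 2
h_2 = 2
cy_3 = 6
cz_3 = 4.5
w_3 = 2.5
d_3 = 1
h_3 = 4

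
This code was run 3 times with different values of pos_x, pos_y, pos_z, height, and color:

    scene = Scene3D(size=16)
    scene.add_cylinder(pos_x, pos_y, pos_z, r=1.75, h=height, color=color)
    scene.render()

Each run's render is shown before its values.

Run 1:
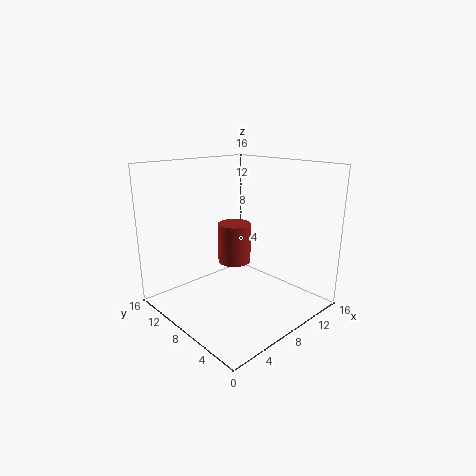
pos_x = 7, pos_y = 7.5, pos_z = 5.75, height = 4.25, color = 'brown'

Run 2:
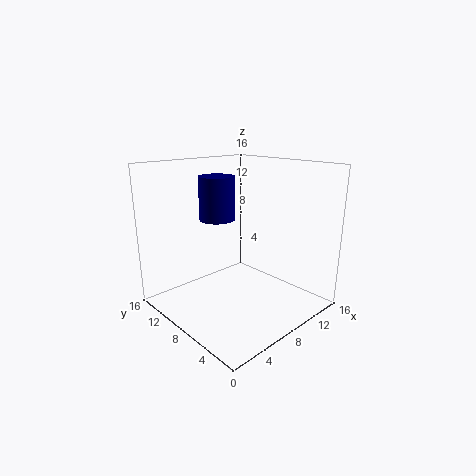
pos_x = 4.5, pos_y = 7.25, pos_z = 11, height = 4.25, color = 'navy'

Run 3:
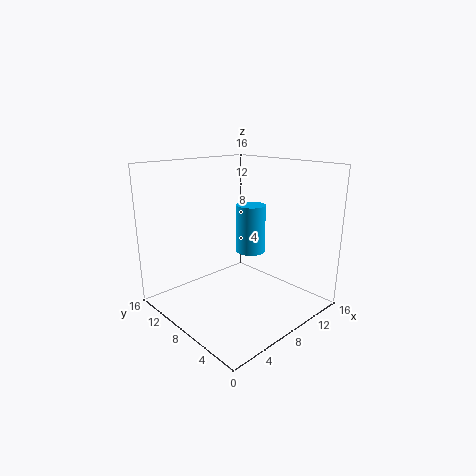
pos_x = 11.25, pos_y = 9.25, pos_z = 5.25, height = 5.75, color = 'deepskyblue'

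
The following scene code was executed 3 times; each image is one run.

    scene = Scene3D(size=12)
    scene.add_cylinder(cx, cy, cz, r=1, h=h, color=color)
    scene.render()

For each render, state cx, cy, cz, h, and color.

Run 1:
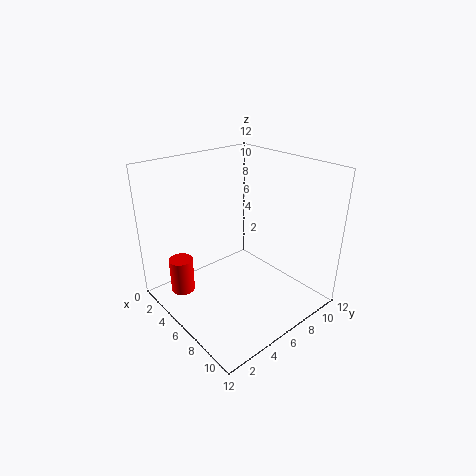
cx = 3.25; cy = 2; cz = 1.25; h = 3; color = 'red'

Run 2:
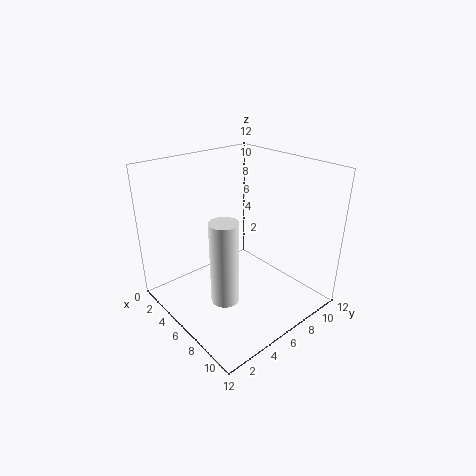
cx = 9.25; cy = 2; cz = 3.75; h = 6; color = 'white'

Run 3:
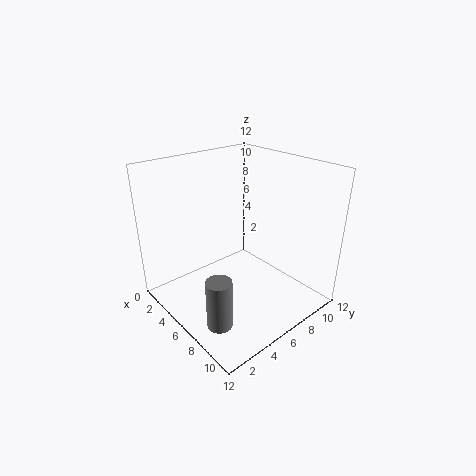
cx = 8.5; cy = 2; cz = 0.75; h = 4; color = 'gray'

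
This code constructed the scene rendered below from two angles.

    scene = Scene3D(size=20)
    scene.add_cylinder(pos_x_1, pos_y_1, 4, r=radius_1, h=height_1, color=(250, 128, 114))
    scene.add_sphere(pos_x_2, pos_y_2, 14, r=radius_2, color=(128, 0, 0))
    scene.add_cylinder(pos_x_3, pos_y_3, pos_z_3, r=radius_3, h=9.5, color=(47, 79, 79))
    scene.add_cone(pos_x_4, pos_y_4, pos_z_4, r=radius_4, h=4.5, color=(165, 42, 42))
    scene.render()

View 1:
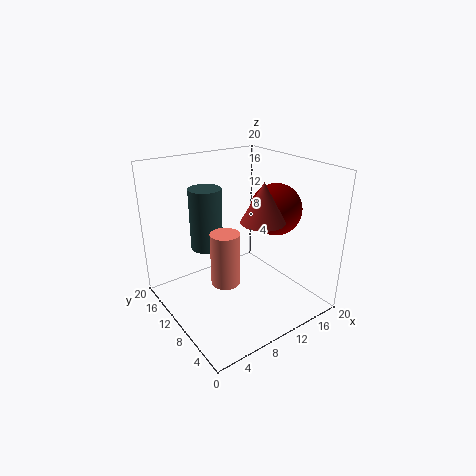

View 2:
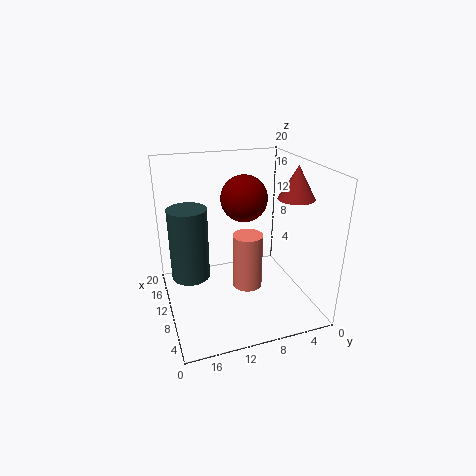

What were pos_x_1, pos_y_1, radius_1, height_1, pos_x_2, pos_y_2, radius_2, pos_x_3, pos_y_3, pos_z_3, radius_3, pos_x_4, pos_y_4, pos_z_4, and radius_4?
pos_x_1 = 7.5; pos_y_1 = 9.5; radius_1 = 2; height_1 = 7.5; pos_x_2 = 14.5; pos_y_2 = 7.5; radius_2 = 3.5; pos_x_3 = 9; pos_y_3 = 17; pos_z_3 = 6; radius_3 = 2.5; pos_x_4 = 8; pos_y_4 = 2.5; pos_z_4 = 15.5; radius_4 = 2.5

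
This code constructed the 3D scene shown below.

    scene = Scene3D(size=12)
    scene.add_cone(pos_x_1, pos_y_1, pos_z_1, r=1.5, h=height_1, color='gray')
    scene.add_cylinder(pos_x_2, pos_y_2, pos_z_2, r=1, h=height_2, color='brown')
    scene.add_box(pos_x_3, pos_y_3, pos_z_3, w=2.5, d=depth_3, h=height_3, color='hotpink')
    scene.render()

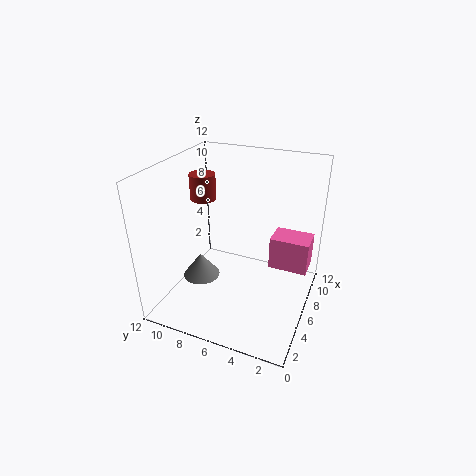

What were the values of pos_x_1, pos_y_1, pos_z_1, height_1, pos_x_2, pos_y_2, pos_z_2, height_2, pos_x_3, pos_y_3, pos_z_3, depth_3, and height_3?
pos_x_1 = 4; pos_y_1 = 8.5; pos_z_1 = 3; height_1 = 2; pos_x_2 = 5; pos_y_2 = 8.5; pos_z_2 = 9.5; height_2 = 2; pos_x_3 = 8.5; pos_y_3 = 0.5; pos_z_3 = 2; depth_3 = 3.5; height_3 = 3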